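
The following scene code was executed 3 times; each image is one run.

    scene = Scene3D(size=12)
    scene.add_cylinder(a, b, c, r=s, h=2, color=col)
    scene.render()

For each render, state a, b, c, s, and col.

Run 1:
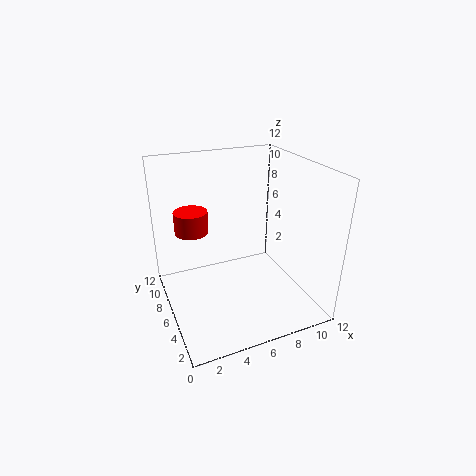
a = 3; b = 9.5; c = 5.5; s = 1.5; col = 'red'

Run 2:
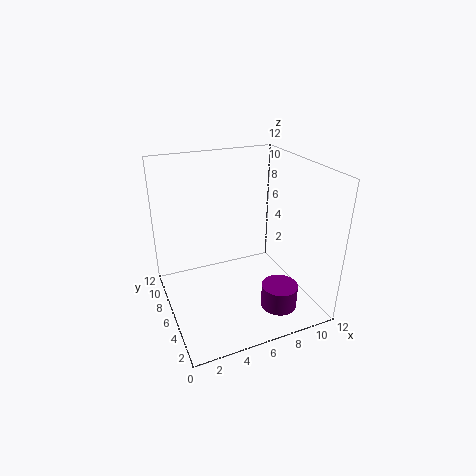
a = 8.5; b = 3; c = 0.5; s = 1.5; col = 'purple'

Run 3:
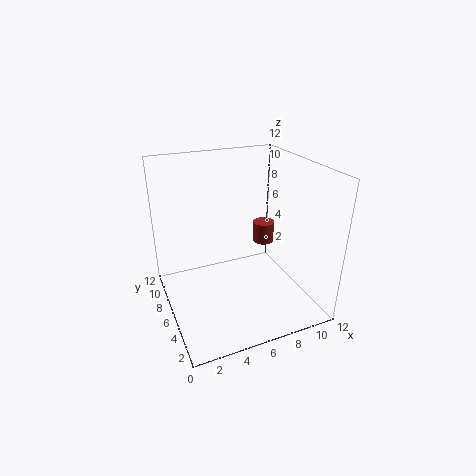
a = 10; b = 9; c = 3.5; s = 1; col = 'brown'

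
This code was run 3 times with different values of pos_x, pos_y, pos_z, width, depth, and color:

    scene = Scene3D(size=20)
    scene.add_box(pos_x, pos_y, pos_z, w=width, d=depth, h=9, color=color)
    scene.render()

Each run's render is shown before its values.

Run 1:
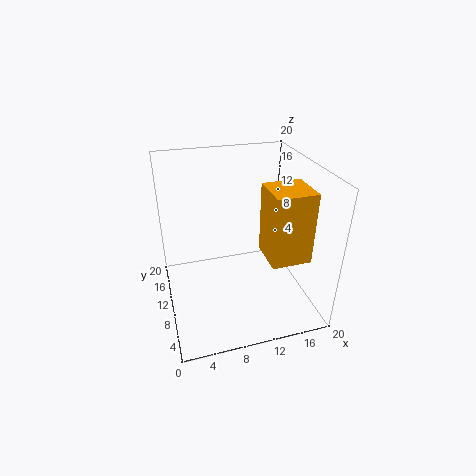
pos_x = 12
pos_y = 2
pos_z = 10
width = 5
depth = 5
color = 'orange'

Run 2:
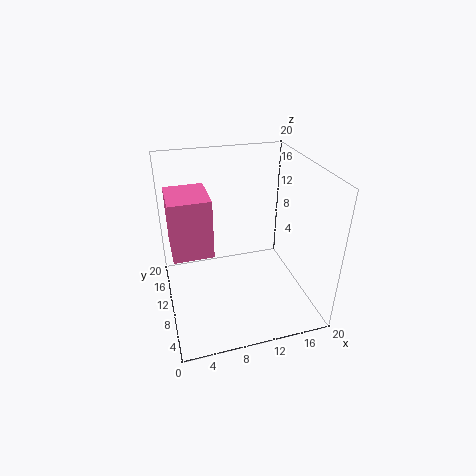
pos_x = 1
pos_y = 12
pos_z = 6
width = 6
depth = 7
color = 'hotpink'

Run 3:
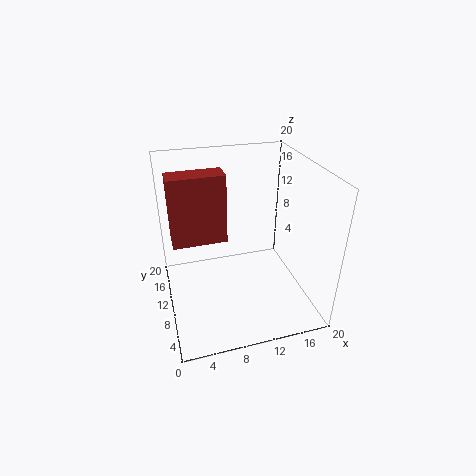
pos_x = 1
pos_y = 8
pos_z = 11
width = 7
depth = 3
color = 'brown'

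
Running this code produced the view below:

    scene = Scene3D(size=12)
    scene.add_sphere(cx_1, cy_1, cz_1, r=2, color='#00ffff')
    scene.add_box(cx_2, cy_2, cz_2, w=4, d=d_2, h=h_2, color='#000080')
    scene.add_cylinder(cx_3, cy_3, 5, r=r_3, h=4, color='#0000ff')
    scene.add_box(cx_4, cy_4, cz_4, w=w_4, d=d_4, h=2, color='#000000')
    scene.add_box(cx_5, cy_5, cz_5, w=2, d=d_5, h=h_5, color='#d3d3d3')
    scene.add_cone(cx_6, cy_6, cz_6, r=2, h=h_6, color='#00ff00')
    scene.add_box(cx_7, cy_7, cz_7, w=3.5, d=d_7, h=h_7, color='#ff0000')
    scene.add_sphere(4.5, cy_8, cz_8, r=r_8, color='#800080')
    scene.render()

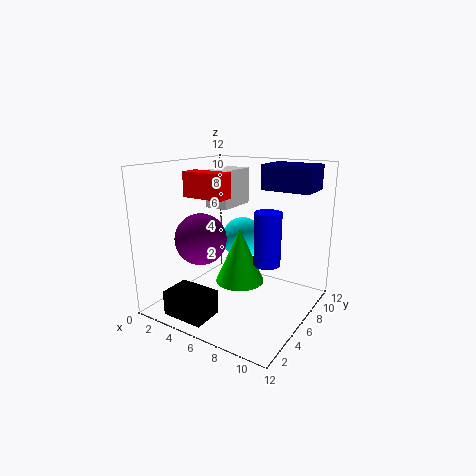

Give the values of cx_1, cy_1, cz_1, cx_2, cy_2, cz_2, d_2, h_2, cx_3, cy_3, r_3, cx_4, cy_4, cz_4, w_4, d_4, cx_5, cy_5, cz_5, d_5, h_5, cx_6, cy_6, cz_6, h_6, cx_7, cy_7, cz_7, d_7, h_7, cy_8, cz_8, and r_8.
cx_1 = 4; cy_1 = 10; cz_1 = 4.5; cx_2 = 7.5; cy_2 = 7; cz_2 = 10; d_2 = 3; h_2 = 2; cx_3 = 9.5; cy_3 = 4.5; r_3 = 1; cx_4 = 2.5; cy_4 = 0.5; cz_4 = 0.5; w_4 = 3.5; d_4 = 2.5; cx_5 = 3.5; cy_5 = 5; cz_5 = 8.5; d_5 = 3.5; h_5 = 3; cx_6 = 6.5; cy_6 = 5.5; cz_6 = 2.5; h_6 = 4.5; cx_7 = 2.5; cy_7 = 3.5; cz_7 = 9.5; d_7 = 1.5; h_7 = 2; cy_8 = 3; cz_8 = 6.5; r_8 = 2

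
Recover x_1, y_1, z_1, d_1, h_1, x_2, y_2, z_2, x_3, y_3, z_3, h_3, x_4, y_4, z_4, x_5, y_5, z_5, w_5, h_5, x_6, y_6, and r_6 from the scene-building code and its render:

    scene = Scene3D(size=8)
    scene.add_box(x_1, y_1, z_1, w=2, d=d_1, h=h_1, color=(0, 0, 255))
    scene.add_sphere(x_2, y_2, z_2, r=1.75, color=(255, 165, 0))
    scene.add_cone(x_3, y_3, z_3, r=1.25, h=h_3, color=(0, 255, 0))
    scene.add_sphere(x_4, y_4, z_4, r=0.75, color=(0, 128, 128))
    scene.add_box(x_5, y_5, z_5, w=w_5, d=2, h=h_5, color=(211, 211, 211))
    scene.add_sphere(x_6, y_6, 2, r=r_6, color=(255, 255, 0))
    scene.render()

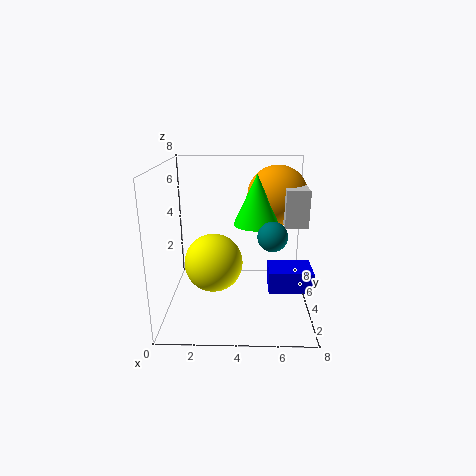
x_1 = 5.5, y_1 = 0.25, z_1 = 2.75, d_1 = 1.5, h_1 = 1, x_2 = 6.25, y_2 = 5.75, z_2 = 6, x_3 = 5, y_3 = 4.25, z_3 = 4.75, h_3 = 2.75, x_4 = 5.75, y_4 = 2.25, z_4 = 4.75, x_5 = 6.5, y_5 = 3.5, z_5 = 4.75, w_5 = 1.25, h_5 = 2, x_6 = 2.5, y_6 = 5, r_6 = 1.75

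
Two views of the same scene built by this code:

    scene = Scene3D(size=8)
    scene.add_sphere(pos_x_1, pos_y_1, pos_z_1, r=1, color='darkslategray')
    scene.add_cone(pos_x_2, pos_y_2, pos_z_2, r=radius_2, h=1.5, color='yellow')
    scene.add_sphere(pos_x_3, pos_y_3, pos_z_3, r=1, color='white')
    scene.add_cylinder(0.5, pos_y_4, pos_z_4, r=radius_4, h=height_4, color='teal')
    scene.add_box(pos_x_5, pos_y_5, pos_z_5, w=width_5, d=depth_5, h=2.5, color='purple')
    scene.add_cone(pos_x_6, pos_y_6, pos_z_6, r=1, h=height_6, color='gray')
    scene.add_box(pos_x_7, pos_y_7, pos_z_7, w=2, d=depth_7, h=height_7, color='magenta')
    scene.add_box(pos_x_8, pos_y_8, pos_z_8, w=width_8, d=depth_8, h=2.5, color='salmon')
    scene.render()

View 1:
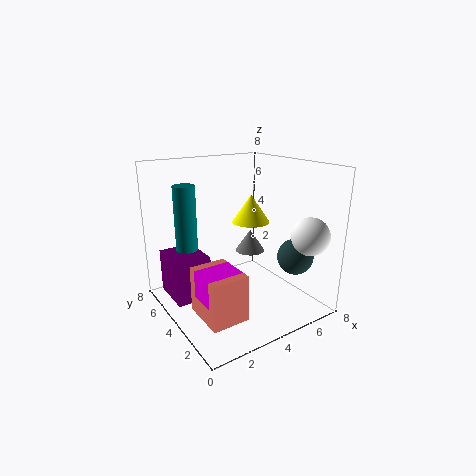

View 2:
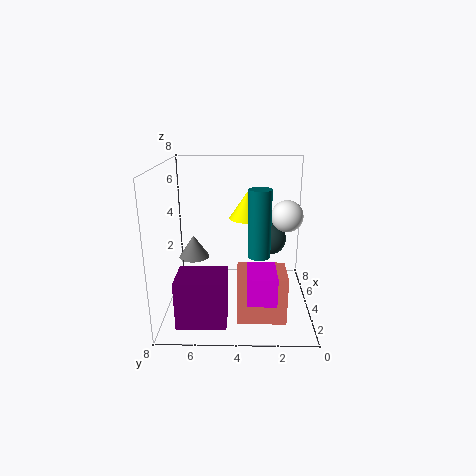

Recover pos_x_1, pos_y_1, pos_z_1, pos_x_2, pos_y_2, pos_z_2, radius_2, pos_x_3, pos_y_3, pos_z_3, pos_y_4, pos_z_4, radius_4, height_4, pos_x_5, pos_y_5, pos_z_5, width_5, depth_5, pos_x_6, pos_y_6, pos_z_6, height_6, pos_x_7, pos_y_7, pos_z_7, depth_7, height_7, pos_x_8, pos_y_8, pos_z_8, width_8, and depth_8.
pos_x_1 = 6.5
pos_y_1 = 2
pos_z_1 = 3
pos_x_2 = 4.5
pos_y_2 = 3.5
pos_z_2 = 5
radius_2 = 1
pos_x_3 = 6.5
pos_y_3 = 1
pos_z_3 = 4.5
pos_y_4 = 3
pos_z_4 = 4.5
radius_4 = 0.5
height_4 = 3
pos_x_5 = 0.5
pos_y_5 = 4.5
pos_z_5 = 0.5
width_5 = 2
depth_5 = 2.5
pos_x_6 = 7
pos_y_6 = 7
pos_z_6 = 1.5
height_6 = 1.5
pos_x_7 = 1
pos_y_7 = 2
pos_z_7 = 1.5
depth_7 = 1.5
height_7 = 1.5
pos_x_8 = 1
pos_y_8 = 1.5
pos_z_8 = 0.5
width_8 = 2
depth_8 = 2.5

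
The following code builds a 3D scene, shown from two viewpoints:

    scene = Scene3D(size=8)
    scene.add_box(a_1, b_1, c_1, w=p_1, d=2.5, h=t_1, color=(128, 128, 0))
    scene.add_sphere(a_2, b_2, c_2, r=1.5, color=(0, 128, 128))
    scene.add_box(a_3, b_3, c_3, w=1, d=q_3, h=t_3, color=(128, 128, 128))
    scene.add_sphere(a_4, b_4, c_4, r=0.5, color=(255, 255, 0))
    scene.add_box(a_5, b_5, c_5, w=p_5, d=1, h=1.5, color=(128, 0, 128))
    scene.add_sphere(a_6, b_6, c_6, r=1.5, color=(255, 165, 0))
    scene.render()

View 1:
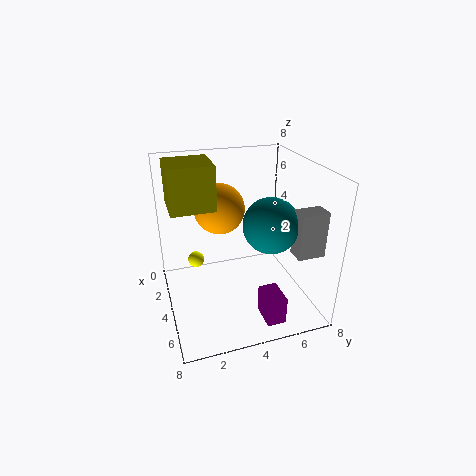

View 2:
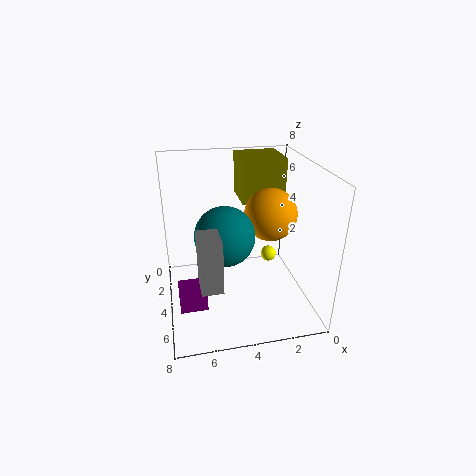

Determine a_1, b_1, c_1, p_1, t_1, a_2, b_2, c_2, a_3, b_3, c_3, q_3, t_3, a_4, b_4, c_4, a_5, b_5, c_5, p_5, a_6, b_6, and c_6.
a_1 = 1, b_1 = 0.5, c_1 = 5.5, p_1 = 2.5, t_1 = 2.5, a_2 = 5, b_2 = 5.5, c_2 = 5, a_3 = 5.5, b_3 = 6.5, c_3 = 3.5, q_3 = 1.5, t_3 = 2.5, a_4 = 1.5, b_4 = 2, c_4 = 1.5, a_5 = 6, b_5 = 4.5, c_5 = 0.5, p_5 = 1.5, a_6 = 2, b_6 = 3.5, c_6 = 5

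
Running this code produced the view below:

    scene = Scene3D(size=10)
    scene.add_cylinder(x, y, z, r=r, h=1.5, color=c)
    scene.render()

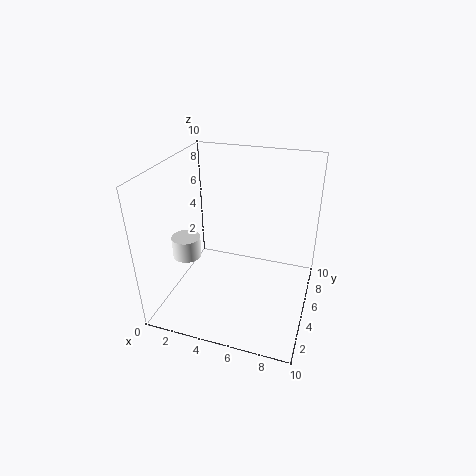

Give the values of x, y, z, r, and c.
x = 1.5
y = 4
z = 3.5
r = 1
c = 'white'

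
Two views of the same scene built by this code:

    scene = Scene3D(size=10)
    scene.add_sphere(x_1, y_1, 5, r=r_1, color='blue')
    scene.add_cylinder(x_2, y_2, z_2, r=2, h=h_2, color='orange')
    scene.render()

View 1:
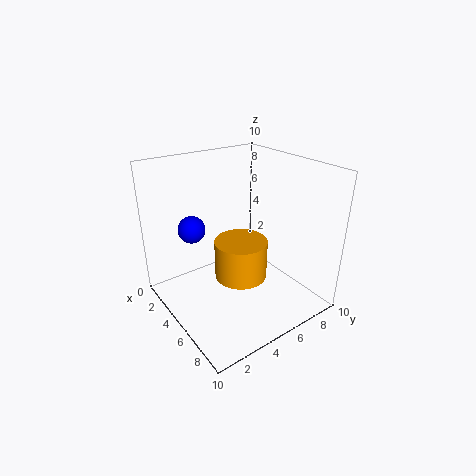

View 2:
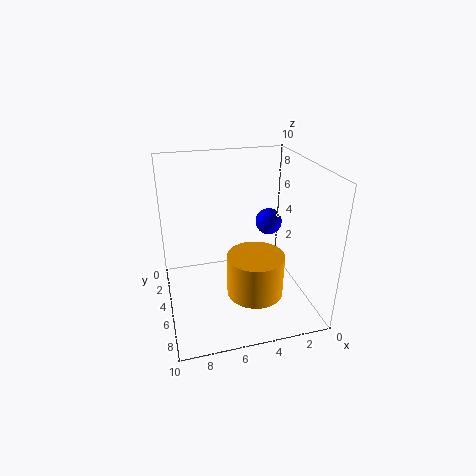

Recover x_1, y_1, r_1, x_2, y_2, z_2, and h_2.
x_1 = 2; y_1 = 3; r_1 = 1; x_2 = 4; y_2 = 6; z_2 = 1; h_2 = 3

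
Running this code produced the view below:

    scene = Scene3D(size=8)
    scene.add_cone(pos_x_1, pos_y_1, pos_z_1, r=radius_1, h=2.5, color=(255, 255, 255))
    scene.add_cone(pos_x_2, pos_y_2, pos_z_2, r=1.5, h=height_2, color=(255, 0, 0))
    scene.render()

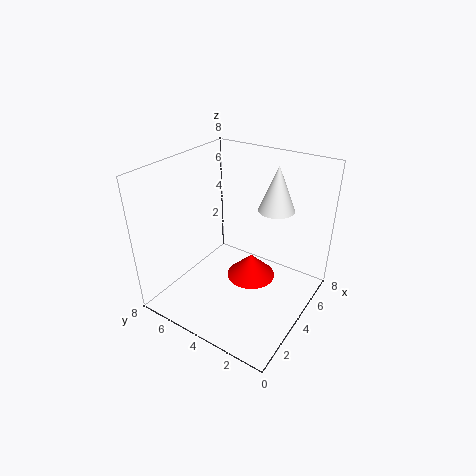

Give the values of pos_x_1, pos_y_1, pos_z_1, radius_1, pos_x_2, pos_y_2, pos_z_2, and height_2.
pos_x_1 = 5.5
pos_y_1 = 2.5
pos_z_1 = 5.5
radius_1 = 1
pos_x_2 = 5.5
pos_y_2 = 4
pos_z_2 = 0.5
height_2 = 1.5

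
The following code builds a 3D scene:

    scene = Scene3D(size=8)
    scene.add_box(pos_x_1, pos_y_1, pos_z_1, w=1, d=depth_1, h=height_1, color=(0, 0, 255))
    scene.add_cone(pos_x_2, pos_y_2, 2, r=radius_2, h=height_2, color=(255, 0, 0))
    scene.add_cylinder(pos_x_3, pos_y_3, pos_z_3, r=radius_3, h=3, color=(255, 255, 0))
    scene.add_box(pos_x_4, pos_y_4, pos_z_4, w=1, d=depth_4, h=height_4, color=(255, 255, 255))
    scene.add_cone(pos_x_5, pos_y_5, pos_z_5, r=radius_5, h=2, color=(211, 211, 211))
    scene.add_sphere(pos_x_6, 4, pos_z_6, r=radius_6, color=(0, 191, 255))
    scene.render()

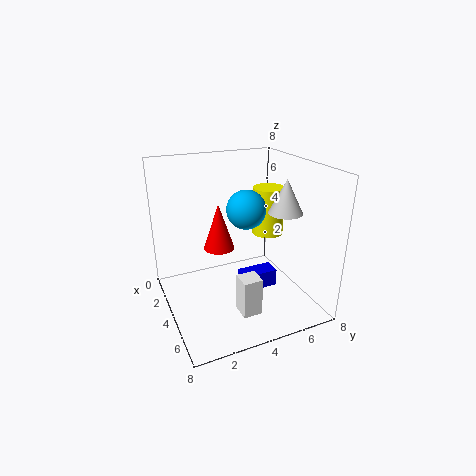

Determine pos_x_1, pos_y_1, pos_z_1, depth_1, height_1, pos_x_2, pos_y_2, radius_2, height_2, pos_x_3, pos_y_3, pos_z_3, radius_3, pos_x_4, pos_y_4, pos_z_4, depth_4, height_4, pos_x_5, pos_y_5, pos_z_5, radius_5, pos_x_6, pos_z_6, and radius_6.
pos_x_1 = 4
pos_y_1 = 4
pos_z_1 = 1
depth_1 = 2
height_1 = 1
pos_x_2 = 1
pos_y_2 = 4
radius_2 = 1
height_2 = 3
pos_x_3 = 2
pos_y_3 = 7
pos_z_3 = 3
radius_3 = 1
pos_x_4 = 6
pos_y_4 = 3
pos_z_4 = 1
depth_4 = 1
height_4 = 2
pos_x_5 = 4
pos_y_5 = 7
pos_z_5 = 5
radius_5 = 1
pos_x_6 = 5
pos_z_6 = 6
radius_6 = 1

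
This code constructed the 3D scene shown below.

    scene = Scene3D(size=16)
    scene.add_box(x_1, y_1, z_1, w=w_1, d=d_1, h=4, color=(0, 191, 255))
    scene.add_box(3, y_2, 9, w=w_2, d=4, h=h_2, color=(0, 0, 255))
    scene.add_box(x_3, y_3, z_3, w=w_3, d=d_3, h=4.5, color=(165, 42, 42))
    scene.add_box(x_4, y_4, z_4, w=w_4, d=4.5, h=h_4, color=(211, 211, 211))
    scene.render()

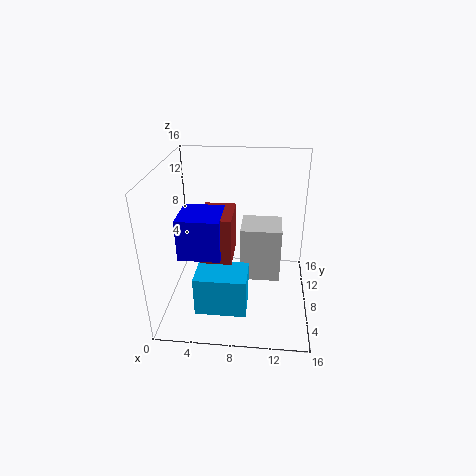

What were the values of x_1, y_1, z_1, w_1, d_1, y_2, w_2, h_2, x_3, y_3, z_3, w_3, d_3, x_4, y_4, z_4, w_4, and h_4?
x_1 = 4.5; y_1 = 0.5; z_1 = 3.5; w_1 = 5; d_1 = 3.5; y_2 = 1.5; w_2 = 4; h_2 = 4; x_3 = 5; y_3 = 2; z_3 = 8.5; w_3 = 3; d_3 = 4; x_4 = 8; y_4 = 10.5; z_4 = 0.5; w_4 = 5; h_4 = 7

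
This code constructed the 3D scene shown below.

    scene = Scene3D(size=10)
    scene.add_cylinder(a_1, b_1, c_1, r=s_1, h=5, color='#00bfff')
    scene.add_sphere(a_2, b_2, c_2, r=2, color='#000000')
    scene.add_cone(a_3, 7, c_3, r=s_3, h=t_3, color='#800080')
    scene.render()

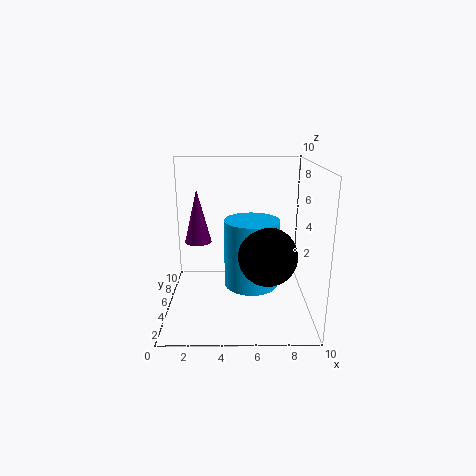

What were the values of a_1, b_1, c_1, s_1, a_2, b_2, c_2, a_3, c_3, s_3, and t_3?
a_1 = 6
b_1 = 6
c_1 = 1
s_1 = 2
a_2 = 7
b_2 = 4
c_2 = 4
a_3 = 2
c_3 = 4
s_3 = 1
t_3 = 4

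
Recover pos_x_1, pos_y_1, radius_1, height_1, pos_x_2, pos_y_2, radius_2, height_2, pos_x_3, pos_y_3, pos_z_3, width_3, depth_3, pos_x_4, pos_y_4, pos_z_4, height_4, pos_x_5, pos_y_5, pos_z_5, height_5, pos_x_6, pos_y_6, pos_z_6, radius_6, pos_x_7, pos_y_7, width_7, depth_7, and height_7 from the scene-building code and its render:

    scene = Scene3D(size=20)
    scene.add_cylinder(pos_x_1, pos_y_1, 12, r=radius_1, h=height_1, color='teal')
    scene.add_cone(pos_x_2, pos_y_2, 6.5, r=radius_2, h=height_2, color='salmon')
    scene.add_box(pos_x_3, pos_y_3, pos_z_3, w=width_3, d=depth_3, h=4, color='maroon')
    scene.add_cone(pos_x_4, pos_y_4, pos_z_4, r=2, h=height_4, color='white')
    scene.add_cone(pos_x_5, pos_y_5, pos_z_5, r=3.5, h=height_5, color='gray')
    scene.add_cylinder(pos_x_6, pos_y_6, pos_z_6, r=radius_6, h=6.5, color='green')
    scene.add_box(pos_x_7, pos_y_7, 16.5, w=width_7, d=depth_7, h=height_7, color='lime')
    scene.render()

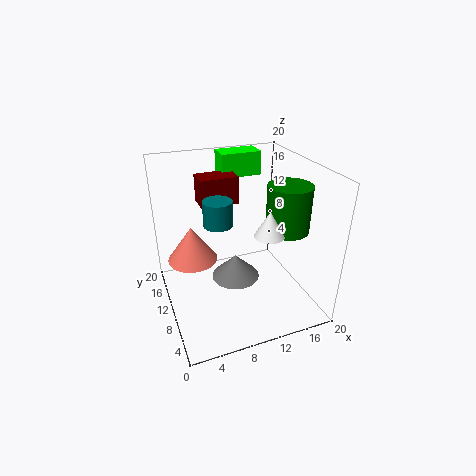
pos_x_1 = 7.5
pos_y_1 = 11
radius_1 = 2
height_1 = 3.5
pos_x_2 = 4
pos_y_2 = 12.5
radius_2 = 3.5
height_2 = 5
pos_x_3 = 6
pos_y_3 = 13.5
pos_z_3 = 13.5
width_3 = 5.5
depth_3 = 3.5
pos_x_4 = 13
pos_y_4 = 6.5
pos_z_4 = 11.5
height_4 = 3.5
pos_x_5 = 10
pos_y_5 = 11
pos_z_5 = 3
height_5 = 3.5
pos_x_6 = 16.5
pos_y_6 = 8
pos_z_6 = 11
radius_6 = 3
pos_x_7 = 10
pos_y_7 = 16
width_7 = 6
depth_7 = 3.5
height_7 = 3.5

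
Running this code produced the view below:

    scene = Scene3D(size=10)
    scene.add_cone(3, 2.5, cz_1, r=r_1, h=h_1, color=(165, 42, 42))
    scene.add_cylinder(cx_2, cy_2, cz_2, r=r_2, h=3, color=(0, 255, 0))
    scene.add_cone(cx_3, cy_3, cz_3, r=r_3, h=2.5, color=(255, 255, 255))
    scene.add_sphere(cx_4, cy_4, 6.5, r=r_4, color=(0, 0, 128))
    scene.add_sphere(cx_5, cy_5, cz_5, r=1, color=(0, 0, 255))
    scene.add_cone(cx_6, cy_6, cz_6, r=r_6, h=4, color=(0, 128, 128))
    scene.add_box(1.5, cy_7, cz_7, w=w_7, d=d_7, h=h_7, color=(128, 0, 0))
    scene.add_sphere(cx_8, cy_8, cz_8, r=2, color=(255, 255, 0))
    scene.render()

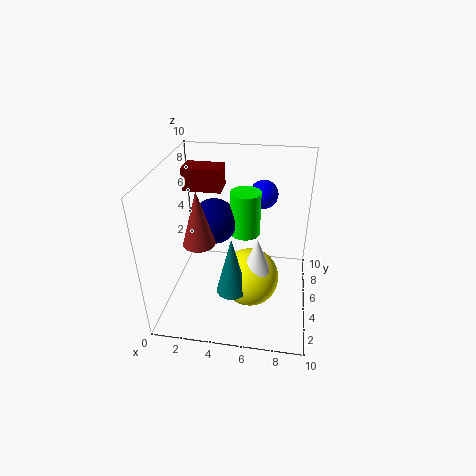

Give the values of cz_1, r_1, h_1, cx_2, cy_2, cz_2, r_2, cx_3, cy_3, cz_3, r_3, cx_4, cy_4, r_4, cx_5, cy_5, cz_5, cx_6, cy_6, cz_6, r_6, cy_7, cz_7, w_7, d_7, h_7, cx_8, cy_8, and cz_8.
cz_1 = 6
r_1 = 1
h_1 = 3.5
cx_2 = 5.5
cy_2 = 5
cz_2 = 5.5
r_2 = 1
cx_3 = 6.5
cy_3 = 3.5
cz_3 = 3.5
r_3 = 1
cx_4 = 3.5
cy_4 = 4.5
r_4 = 1.5
cx_5 = 6.5
cy_5 = 7
cz_5 = 7.5
cx_6 = 5
cy_6 = 2.5
cz_6 = 2.5
r_6 = 1
cy_7 = 4.5
cz_7 = 8.5
w_7 = 2.5
d_7 = 1.5
h_7 = 1.5
cx_8 = 6
cy_8 = 4
cz_8 = 2.5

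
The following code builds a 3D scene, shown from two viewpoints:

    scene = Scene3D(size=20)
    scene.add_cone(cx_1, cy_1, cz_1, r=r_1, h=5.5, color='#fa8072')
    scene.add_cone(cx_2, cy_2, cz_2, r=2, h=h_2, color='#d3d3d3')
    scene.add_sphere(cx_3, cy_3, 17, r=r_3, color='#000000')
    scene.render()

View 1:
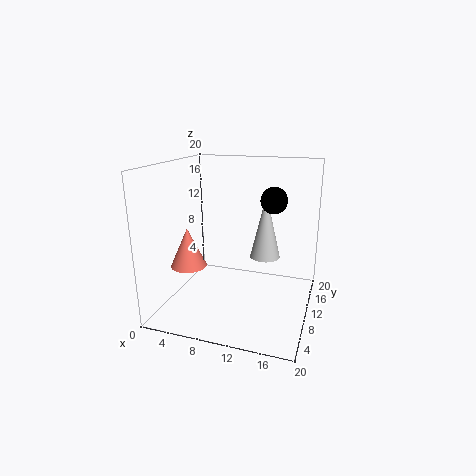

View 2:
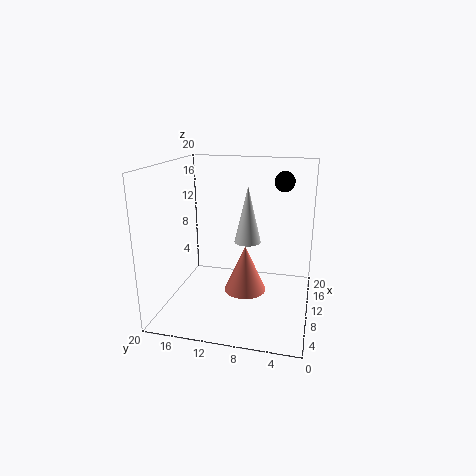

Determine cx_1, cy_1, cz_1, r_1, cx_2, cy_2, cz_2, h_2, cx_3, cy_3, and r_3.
cx_1 = 3.5; cy_1 = 7.5; cz_1 = 6; r_1 = 2.5; cx_2 = 14; cy_2 = 9.5; cz_2 = 8; h_2 = 8.5; cx_3 = 16; cy_3 = 4.5; r_3 = 1.5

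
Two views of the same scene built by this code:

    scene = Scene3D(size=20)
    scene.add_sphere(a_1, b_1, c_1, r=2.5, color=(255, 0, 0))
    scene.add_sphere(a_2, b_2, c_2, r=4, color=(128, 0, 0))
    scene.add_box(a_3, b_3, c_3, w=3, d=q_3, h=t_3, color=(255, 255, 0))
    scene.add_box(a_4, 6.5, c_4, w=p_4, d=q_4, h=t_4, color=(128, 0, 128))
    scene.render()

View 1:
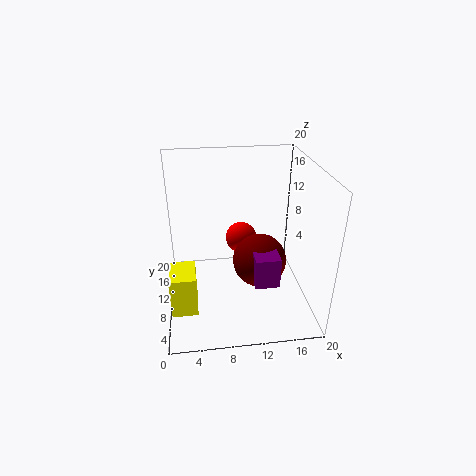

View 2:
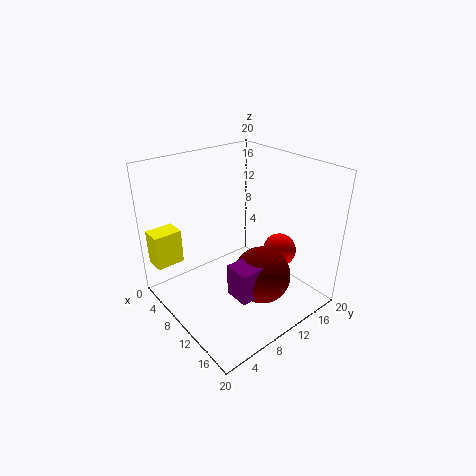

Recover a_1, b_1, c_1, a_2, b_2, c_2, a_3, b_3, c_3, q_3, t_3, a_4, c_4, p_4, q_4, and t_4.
a_1 = 11.5; b_1 = 17; c_1 = 6; a_2 = 13.5; b_2 = 11.5; c_2 = 5; a_3 = 1; b_3 = 0.5; c_3 = 5.5; q_3 = 4; t_3 = 5; a_4 = 12; c_4 = 3.5; p_4 = 3.5; q_4 = 7; t_4 = 4.5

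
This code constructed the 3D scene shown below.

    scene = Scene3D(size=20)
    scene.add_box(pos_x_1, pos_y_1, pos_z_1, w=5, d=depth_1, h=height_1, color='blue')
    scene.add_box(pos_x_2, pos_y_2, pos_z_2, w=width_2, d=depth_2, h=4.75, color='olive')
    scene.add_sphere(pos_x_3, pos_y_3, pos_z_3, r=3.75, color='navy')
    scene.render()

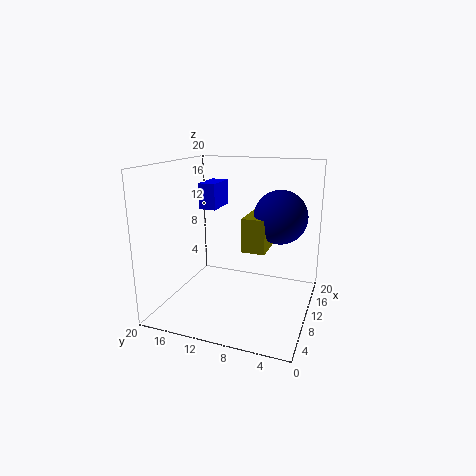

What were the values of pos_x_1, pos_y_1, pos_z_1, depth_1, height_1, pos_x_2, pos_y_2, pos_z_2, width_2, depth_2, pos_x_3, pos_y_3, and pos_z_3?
pos_x_1 = 11.25, pos_y_1 = 14, pos_z_1 = 13.25, depth_1 = 2.5, height_1 = 3.75, pos_x_2 = 9.25, pos_y_2 = 6, pos_z_2 = 8.25, width_2 = 6, depth_2 = 3.25, pos_x_3 = 12.75, pos_y_3 = 4.75, pos_z_3 = 12.75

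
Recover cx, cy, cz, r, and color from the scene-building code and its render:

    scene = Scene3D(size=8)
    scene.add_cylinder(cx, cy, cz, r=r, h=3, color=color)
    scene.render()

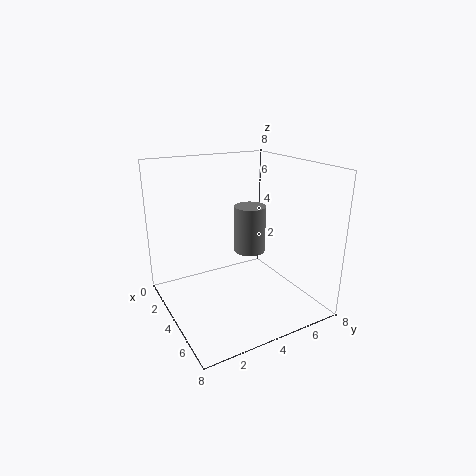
cx = 2
cy = 6
cz = 2
r = 1
color = 'gray'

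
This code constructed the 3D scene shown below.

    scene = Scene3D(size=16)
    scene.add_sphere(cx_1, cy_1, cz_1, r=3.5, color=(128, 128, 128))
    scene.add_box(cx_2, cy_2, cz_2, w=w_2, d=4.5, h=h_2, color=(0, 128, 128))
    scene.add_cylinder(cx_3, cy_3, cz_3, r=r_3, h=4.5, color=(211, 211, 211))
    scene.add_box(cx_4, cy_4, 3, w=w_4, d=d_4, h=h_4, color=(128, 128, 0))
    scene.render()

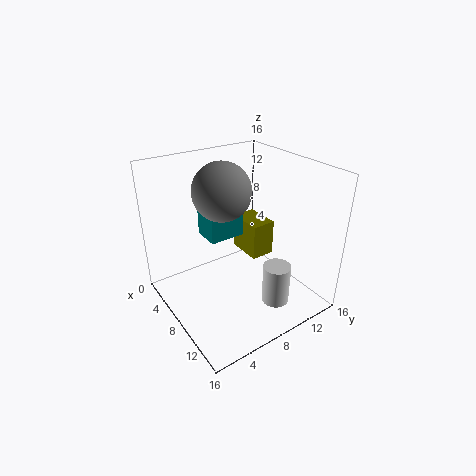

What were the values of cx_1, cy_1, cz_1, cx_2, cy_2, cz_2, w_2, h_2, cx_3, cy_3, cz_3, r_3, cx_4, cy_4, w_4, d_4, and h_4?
cx_1 = 4, cy_1 = 8.5, cz_1 = 12, cx_2 = 0.5, cy_2 = 7, cz_2 = 5.5, w_2 = 3.5, h_2 = 6, cx_3 = 12.5, cy_3 = 10, cz_3 = 1.5, r_3 = 1.5, cx_4 = 2, cy_4 = 11.5, w_4 = 4.5, d_4 = 3, h_4 = 4.5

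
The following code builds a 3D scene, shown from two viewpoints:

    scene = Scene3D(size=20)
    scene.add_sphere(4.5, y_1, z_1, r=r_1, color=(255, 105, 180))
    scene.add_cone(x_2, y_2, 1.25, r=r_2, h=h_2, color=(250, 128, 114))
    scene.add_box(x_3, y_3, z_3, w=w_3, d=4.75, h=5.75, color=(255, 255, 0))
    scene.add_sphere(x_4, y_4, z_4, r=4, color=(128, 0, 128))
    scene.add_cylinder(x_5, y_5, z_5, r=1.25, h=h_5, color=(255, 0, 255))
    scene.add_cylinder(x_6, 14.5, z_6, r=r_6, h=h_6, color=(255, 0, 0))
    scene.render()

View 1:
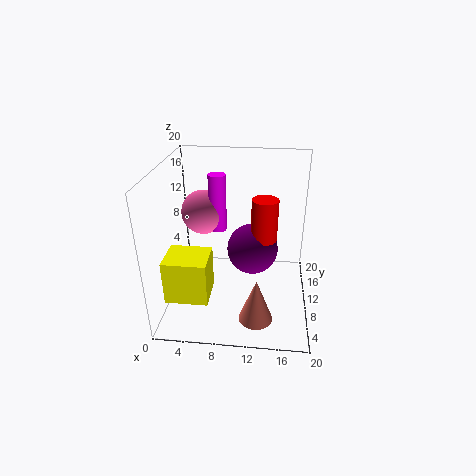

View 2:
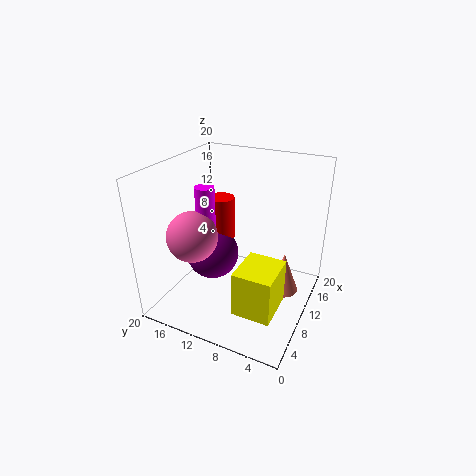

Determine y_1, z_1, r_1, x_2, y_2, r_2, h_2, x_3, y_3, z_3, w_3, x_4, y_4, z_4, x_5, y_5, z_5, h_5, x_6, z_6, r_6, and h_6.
y_1 = 13.75, z_1 = 12, r_1 = 3.25, x_2 = 13, y_2 = 4, r_2 = 2.25, h_2 = 6, x_3 = 1.5, y_3 = 2, z_3 = 4.5, w_3 = 5.5, x_4 = 11.75, y_4 = 15.25, z_4 = 5.25, x_5 = 6.75, y_5 = 13, z_5 = 9.75, h_5 = 8.25, x_6 = 13.5, z_6 = 7.5, r_6 = 2, h_6 = 6.5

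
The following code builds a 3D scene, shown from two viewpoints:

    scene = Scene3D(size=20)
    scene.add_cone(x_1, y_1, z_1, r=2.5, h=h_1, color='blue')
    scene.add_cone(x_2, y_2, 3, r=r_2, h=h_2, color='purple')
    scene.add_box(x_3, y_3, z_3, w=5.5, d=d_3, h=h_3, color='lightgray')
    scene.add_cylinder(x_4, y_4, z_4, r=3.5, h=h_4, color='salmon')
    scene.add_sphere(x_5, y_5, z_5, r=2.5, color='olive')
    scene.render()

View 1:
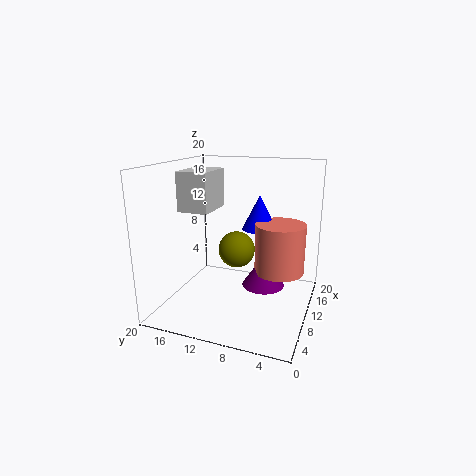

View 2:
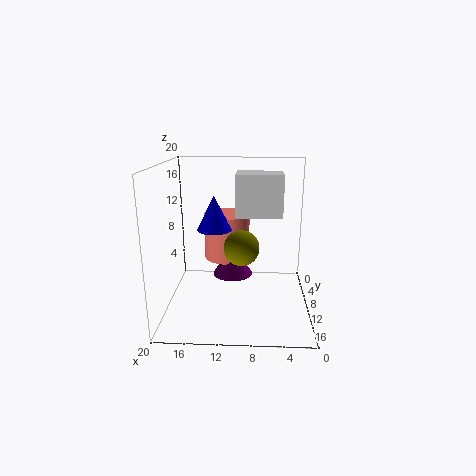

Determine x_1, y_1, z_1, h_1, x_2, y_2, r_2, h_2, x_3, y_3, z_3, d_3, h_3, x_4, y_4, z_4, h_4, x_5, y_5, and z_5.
x_1 = 13.5
y_1 = 8
z_1 = 10.5
h_1 = 5
x_2 = 11
y_2 = 6.5
r_2 = 3
h_2 = 4.5
x_3 = 4.5
y_3 = 12
z_3 = 14.5
d_3 = 4
h_3 = 5
x_4 = 12
y_4 = 4.5
z_4 = 5
h_4 = 7
x_5 = 9.5
y_5 = 10
z_5 = 8.5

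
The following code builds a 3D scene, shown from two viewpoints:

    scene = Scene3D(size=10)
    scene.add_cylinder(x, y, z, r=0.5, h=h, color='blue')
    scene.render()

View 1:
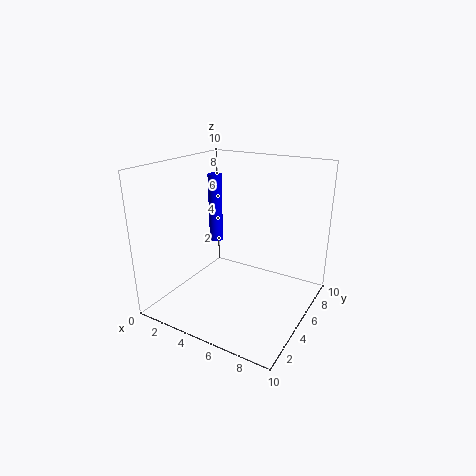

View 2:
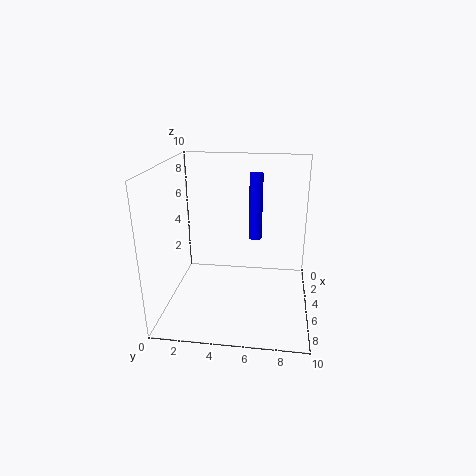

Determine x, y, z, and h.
x = 2.5; y = 6; z = 4; h = 5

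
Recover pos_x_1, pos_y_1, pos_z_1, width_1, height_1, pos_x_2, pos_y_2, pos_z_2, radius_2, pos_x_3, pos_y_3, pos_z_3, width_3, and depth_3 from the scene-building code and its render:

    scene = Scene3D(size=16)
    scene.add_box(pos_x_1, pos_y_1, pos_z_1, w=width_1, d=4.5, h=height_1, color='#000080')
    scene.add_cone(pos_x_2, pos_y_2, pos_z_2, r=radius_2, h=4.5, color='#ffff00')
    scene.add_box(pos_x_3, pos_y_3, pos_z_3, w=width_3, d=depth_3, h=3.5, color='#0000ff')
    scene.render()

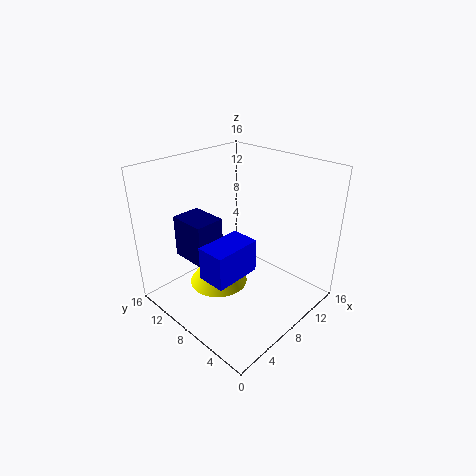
pos_x_1 = 4.5
pos_y_1 = 10.5
pos_z_1 = 4.5
width_1 = 3.5
height_1 = 5
pos_x_2 = 4.5
pos_y_2 = 7.5
pos_z_2 = 4.5
radius_2 = 3
pos_x_3 = 2
pos_y_3 = 4.5
pos_z_3 = 6
width_3 = 5
depth_3 = 3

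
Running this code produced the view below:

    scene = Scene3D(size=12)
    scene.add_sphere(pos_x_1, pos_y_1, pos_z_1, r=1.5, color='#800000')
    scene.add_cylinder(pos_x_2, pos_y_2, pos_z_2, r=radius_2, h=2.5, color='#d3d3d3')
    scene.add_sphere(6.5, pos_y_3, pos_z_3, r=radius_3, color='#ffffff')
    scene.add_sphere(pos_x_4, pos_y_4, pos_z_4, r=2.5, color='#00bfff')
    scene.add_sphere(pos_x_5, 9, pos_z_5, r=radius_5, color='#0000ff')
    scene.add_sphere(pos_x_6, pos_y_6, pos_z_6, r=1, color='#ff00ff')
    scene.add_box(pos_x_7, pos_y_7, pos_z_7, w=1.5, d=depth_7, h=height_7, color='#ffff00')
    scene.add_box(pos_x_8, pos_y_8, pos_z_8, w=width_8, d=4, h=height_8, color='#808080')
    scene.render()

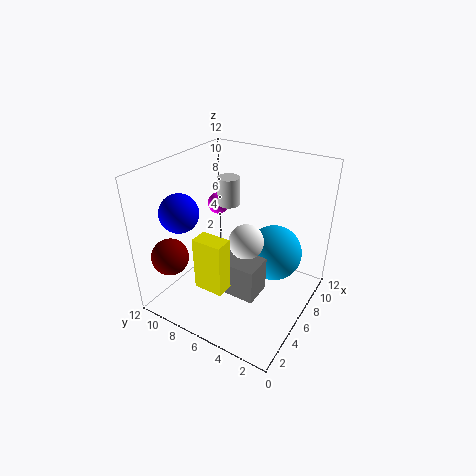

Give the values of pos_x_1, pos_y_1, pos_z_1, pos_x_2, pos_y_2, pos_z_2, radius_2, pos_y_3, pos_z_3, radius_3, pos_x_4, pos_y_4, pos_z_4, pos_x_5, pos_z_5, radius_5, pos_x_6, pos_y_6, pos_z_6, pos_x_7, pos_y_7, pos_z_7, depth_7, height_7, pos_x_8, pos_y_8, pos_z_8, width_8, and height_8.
pos_x_1 = 2; pos_y_1 = 10; pos_z_1 = 5; pos_x_2 = 8.5; pos_y_2 = 8.5; pos_z_2 = 7.5; radius_2 = 1; pos_y_3 = 5.5; pos_z_3 = 5.5; radius_3 = 1.5; pos_x_4 = 9; pos_y_4 = 4; pos_z_4 = 3.5; pos_x_5 = 2.5; pos_z_5 = 9; radius_5 = 1.5; pos_x_6 = 9; pos_y_6 = 10; pos_z_6 = 7; pos_x_7 = 2.5; pos_y_7 = 5.5; pos_z_7 = 2.5; depth_7 = 2.5; height_7 = 4.5; pos_x_8 = 4; pos_y_8 = 3.5; pos_z_8 = 1.5; width_8 = 2.5; height_8 = 3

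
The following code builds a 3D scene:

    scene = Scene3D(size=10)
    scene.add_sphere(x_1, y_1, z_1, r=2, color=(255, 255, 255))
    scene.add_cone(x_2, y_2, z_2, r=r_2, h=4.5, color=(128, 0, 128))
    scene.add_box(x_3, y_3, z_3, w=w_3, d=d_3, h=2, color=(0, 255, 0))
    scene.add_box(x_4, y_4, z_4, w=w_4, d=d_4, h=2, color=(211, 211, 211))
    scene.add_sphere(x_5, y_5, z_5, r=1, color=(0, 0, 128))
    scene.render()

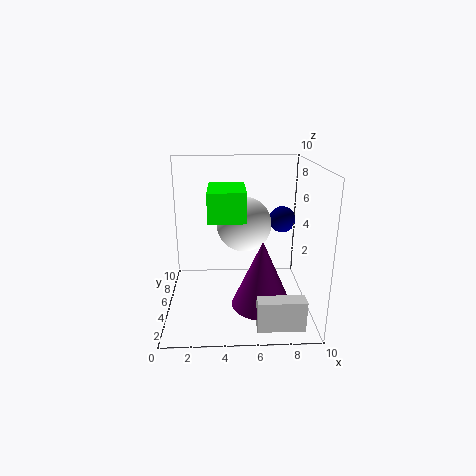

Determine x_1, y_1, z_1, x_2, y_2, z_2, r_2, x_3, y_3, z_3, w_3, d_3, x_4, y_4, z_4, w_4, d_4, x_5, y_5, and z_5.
x_1 = 5.5; y_1 = 6.5; z_1 = 5.5; x_2 = 6.5; y_2 = 3; z_2 = 1; r_2 = 2; x_3 = 3; y_3 = 3.5; z_3 = 6.5; w_3 = 2.5; d_3 = 3.5; x_4 = 6; y_4 = 0.5; z_4 = 0.5; w_4 = 3; d_4 = 1; x_5 = 8.5; y_5 = 7.5; z_5 = 5.5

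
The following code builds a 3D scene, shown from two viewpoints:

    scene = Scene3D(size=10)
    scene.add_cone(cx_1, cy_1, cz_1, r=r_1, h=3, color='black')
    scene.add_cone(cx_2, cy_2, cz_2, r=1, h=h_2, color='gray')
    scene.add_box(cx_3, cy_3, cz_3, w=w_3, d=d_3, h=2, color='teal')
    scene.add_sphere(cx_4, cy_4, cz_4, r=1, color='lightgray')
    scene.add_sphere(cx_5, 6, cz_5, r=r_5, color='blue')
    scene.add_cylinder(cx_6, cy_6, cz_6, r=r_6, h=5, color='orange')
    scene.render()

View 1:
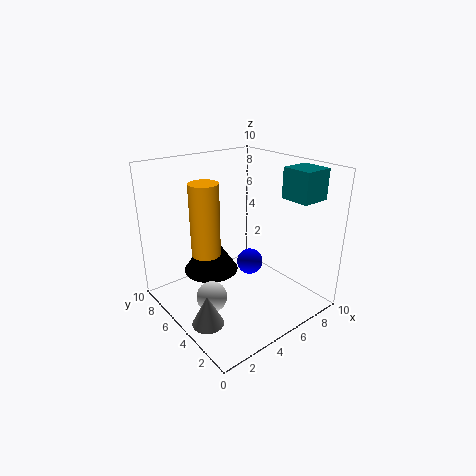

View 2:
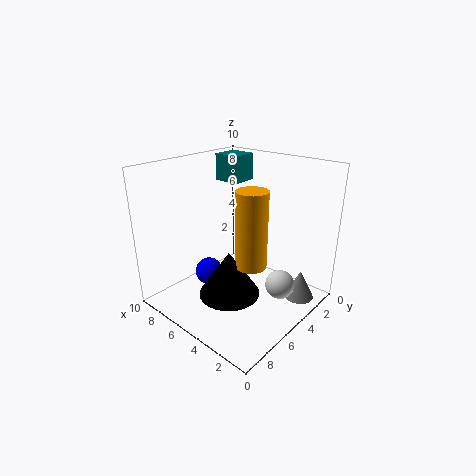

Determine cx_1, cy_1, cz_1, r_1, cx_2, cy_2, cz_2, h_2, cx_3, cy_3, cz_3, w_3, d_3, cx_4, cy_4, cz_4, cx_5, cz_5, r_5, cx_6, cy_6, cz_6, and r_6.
cx_1 = 4
cy_1 = 7
cz_1 = 2
r_1 = 2
cx_2 = 1
cy_2 = 3
cz_2 = 1
h_2 = 2
cx_3 = 7
cy_3 = 1
cz_3 = 8
w_3 = 2
d_3 = 2
cx_4 = 2
cy_4 = 4
cz_4 = 2
cx_5 = 7
cz_5 = 2
r_5 = 1
cx_6 = 3
cy_6 = 6
cz_6 = 4
r_6 = 1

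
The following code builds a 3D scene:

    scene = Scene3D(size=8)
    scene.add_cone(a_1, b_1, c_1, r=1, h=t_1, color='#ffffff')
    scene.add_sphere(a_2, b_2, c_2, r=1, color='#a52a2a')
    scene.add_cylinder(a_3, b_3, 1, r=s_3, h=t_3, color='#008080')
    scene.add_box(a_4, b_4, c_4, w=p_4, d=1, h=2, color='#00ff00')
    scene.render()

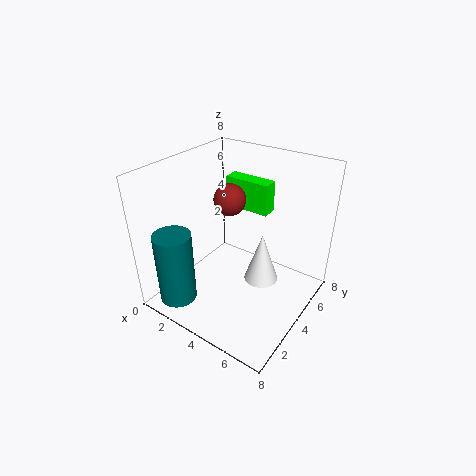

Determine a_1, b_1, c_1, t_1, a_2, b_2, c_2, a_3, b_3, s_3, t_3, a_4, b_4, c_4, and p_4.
a_1 = 5; b_1 = 5; c_1 = 1; t_1 = 3; a_2 = 2; b_2 = 6; c_2 = 5; a_3 = 2; b_3 = 1; s_3 = 1; t_3 = 4; a_4 = 1; b_4 = 7; c_4 = 4; p_4 = 3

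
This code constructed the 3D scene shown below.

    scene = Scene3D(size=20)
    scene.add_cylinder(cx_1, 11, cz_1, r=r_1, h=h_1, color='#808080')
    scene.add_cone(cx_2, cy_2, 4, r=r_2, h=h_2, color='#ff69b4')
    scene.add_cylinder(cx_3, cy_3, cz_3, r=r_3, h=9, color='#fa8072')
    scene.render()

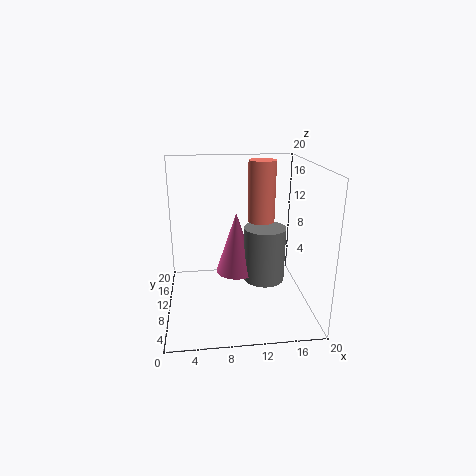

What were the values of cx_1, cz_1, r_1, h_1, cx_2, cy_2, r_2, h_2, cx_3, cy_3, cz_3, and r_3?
cx_1 = 14; cz_1 = 3; r_1 = 3; h_1 = 8; cx_2 = 10; cy_2 = 12; r_2 = 3; h_2 = 9; cx_3 = 14; cy_3 = 14; cz_3 = 11; r_3 = 2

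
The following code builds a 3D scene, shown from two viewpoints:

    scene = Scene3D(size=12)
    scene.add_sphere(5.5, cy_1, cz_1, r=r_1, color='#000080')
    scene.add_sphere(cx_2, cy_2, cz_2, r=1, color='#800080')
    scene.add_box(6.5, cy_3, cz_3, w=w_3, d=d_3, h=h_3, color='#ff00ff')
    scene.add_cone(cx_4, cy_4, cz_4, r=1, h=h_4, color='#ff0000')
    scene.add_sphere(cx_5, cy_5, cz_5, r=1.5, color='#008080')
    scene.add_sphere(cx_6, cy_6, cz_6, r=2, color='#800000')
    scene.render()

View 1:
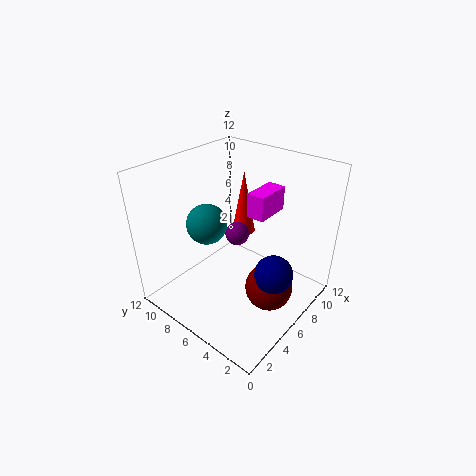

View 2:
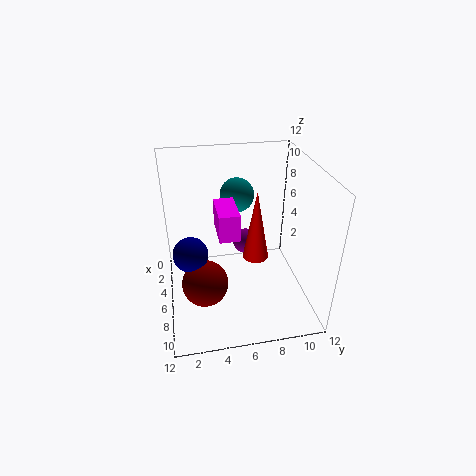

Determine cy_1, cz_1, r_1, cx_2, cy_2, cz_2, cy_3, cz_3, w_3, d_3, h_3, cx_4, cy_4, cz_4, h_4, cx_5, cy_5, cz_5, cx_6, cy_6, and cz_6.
cy_1 = 2; cz_1 = 4.5; r_1 = 1.5; cx_2 = 6.5; cy_2 = 6.5; cz_2 = 6; cy_3 = 4; cz_3 = 8; w_3 = 3; d_3 = 1.5; h_3 = 2; cx_4 = 8; cy_4 = 7; cz_4 = 5.5; h_4 = 5.5; cx_5 = 3; cy_5 = 6.5; cz_5 = 8.5; cx_6 = 6.5; cy_6 = 3; cz_6 = 2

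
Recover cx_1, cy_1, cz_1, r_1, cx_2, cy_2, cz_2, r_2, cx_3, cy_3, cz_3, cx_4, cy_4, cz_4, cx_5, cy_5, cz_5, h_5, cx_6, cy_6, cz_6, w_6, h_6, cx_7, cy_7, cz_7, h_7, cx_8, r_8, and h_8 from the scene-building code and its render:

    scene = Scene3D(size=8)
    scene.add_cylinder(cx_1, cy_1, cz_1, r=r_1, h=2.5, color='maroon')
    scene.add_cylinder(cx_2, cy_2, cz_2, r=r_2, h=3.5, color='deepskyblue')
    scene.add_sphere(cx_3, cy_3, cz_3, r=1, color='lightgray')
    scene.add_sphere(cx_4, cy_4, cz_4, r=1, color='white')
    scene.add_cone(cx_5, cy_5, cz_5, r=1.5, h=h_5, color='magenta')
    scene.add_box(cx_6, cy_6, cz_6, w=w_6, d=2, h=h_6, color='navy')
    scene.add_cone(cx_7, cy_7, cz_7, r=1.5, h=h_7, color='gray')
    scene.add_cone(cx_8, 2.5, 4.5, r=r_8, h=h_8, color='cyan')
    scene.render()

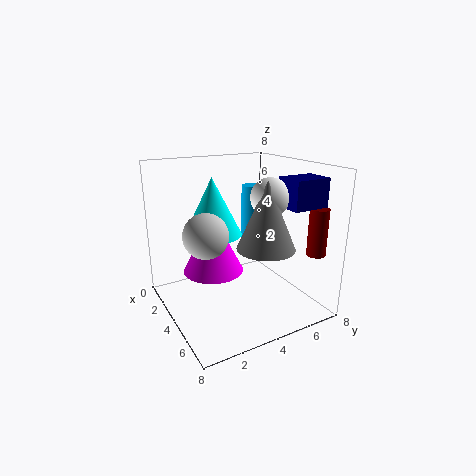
cx_1 = 7, cy_1 = 7, cz_1 = 3.5, r_1 = 0.5, cx_2 = 4.5, cy_2 = 4.5, cz_2 = 3.5, r_2 = 0.5, cx_3 = 6.5, cy_3 = 1, cz_3 = 5.5, cx_4 = 5.5, cy_4 = 5, cz_4 = 6.5, cx_5 = 5, cy_5 = 2, cz_5 = 3, h_5 = 3, cx_6 = 5.5, cy_6 = 5.5, cz_6 = 6, w_6 = 1.5, h_6 = 1.5, cx_7 = 6, cy_7 = 4.5, cz_7 = 4, h_7 = 3.5, cx_8 = 4, r_8 = 1.5, h_8 = 3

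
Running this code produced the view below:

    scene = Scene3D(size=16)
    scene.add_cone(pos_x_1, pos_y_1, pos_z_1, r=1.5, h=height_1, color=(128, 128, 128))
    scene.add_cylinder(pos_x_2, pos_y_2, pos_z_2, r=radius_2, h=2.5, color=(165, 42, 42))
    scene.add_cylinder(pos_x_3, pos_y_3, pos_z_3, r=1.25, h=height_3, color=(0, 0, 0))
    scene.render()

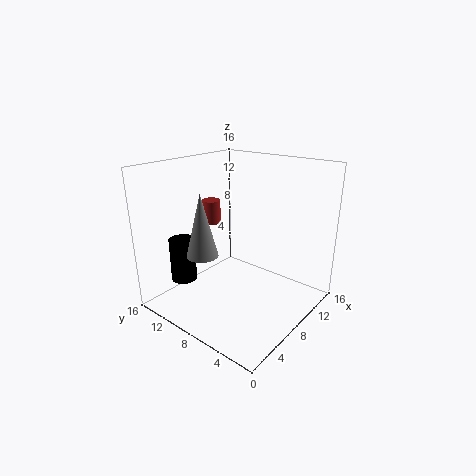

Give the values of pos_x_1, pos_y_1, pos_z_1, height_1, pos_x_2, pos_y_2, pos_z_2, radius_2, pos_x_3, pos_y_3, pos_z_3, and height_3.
pos_x_1 = 1.75, pos_y_1 = 7.25, pos_z_1 = 8.5, height_1 = 6, pos_x_2 = 6.5, pos_y_2 = 10.5, pos_z_2 = 9.75, radius_2 = 1, pos_x_3 = 1.25, pos_y_3 = 9.5, pos_z_3 = 5.5, height_3 = 4.25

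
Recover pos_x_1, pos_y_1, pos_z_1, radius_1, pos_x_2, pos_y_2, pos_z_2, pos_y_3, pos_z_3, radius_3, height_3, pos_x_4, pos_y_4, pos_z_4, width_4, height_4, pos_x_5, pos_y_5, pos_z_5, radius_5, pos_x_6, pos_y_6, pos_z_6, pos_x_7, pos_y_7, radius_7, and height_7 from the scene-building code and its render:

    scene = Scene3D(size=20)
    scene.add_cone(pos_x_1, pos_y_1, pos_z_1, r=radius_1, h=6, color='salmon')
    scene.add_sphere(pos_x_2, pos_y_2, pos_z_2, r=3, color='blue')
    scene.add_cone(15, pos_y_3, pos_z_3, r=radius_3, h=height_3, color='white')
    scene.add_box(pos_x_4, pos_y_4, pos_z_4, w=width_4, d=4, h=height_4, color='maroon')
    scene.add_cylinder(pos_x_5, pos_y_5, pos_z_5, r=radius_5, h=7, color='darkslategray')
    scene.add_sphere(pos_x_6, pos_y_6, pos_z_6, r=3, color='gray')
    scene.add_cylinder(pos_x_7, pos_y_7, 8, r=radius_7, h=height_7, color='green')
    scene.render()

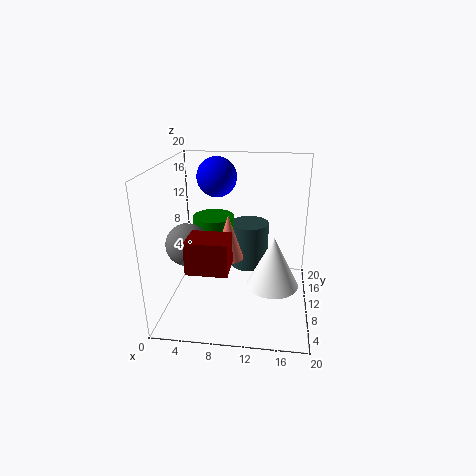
pos_x_1 = 9, pos_y_1 = 8, pos_z_1 = 8, radius_1 = 2, pos_x_2 = 6, pos_y_2 = 16, pos_z_2 = 17, pos_y_3 = 13, pos_z_3 = 1, radius_3 = 4, height_3 = 8, pos_x_4 = 5, pos_y_4 = 1, pos_z_4 = 9, width_4 = 5, height_4 = 4, pos_x_5 = 11, pos_y_5 = 16, pos_z_5 = 3, radius_5 = 3, pos_x_6 = 3, pos_y_6 = 9, pos_z_6 = 9, pos_x_7 = 6, pos_y_7 = 13, radius_7 = 3, height_7 = 4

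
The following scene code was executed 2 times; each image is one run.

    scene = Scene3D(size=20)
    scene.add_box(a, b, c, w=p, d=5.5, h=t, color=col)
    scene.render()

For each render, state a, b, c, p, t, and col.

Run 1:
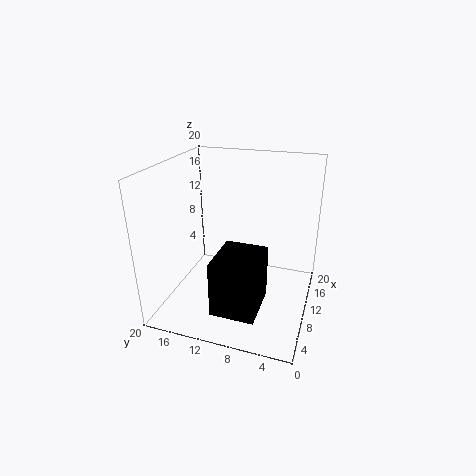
a = 0.5
b = 5
c = 4
p = 6.5
t = 7
col = 'black'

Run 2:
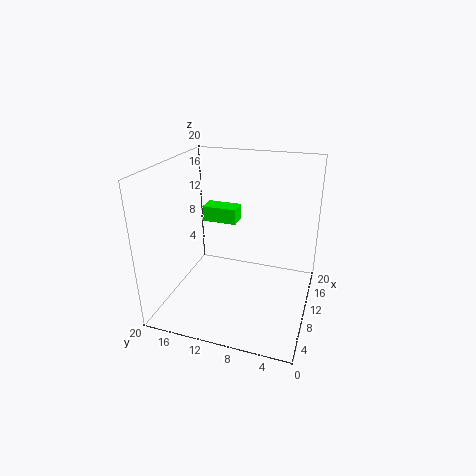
a = 16
b = 12.5
c = 9
p = 3
t = 2.5
col = 'lime'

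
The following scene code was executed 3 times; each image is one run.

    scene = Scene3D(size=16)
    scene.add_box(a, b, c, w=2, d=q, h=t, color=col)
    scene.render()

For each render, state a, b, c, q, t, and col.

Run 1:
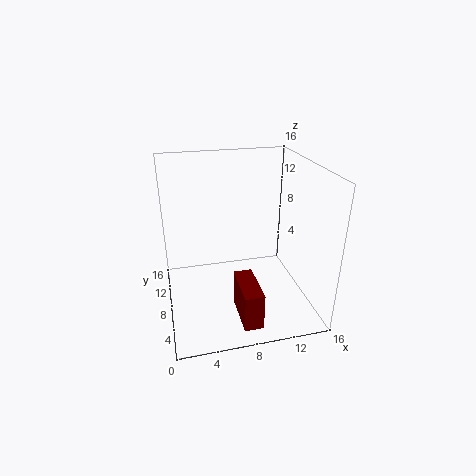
a = 7, b = 1, c = 1, q = 5, t = 4, col = 'maroon'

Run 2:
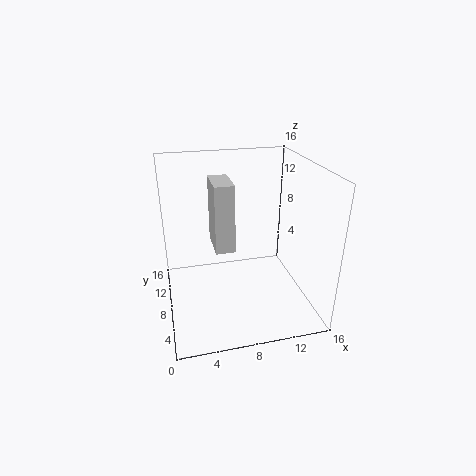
a = 5, b = 5, c = 8, q = 4, t = 7, col = 'lightgray'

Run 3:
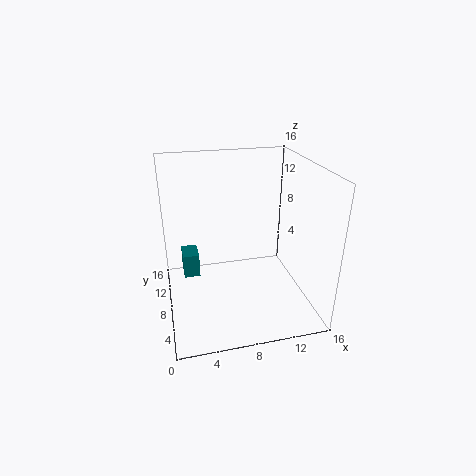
a = 2, b = 12, c = 1, q = 3, t = 3, col = 'teal'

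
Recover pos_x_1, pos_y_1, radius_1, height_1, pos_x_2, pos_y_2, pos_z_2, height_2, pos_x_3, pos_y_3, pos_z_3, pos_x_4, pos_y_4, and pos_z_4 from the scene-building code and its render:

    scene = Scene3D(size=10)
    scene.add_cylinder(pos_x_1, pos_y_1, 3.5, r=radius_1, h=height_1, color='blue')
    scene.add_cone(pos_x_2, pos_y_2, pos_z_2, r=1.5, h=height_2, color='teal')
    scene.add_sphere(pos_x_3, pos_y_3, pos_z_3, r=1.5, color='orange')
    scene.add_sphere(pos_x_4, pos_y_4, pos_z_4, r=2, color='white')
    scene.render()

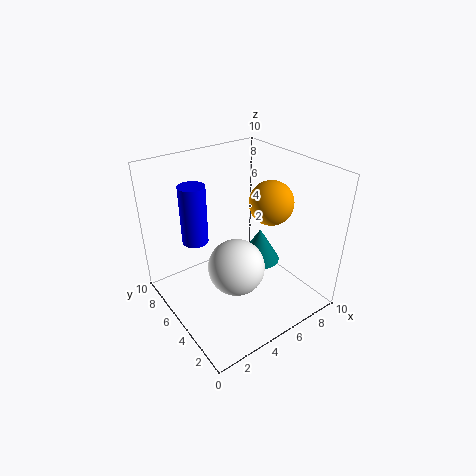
pos_x_1 = 3.5, pos_y_1 = 8.5, radius_1 = 1, height_1 = 4.5, pos_x_2 = 7, pos_y_2 = 5, pos_z_2 = 2.5, height_2 = 2.5, pos_x_3 = 7, pos_y_3 = 4, pos_z_3 = 7.5, pos_x_4 = 4.5, pos_y_4 = 4.5, pos_z_4 = 3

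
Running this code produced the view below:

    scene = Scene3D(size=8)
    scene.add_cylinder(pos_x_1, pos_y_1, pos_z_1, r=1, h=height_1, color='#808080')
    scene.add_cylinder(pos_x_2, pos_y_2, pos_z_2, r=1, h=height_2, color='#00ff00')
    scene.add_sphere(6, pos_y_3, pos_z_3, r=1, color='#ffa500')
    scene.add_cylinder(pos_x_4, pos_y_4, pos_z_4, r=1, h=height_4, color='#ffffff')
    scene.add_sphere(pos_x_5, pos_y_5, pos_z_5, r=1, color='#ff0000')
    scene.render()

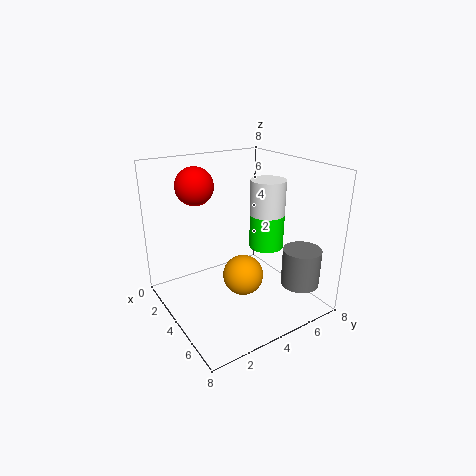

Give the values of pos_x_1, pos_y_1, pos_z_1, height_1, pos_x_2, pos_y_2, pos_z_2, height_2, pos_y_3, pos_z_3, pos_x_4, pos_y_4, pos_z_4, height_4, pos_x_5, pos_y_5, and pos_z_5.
pos_x_1 = 7; pos_y_1 = 6; pos_z_1 = 2; height_1 = 2; pos_x_2 = 4; pos_y_2 = 6; pos_z_2 = 3; height_2 = 2; pos_y_3 = 3; pos_z_3 = 3; pos_x_4 = 4; pos_y_4 = 6; pos_z_4 = 3; height_4 = 4; pos_x_5 = 3; pos_y_5 = 2; pos_z_5 = 7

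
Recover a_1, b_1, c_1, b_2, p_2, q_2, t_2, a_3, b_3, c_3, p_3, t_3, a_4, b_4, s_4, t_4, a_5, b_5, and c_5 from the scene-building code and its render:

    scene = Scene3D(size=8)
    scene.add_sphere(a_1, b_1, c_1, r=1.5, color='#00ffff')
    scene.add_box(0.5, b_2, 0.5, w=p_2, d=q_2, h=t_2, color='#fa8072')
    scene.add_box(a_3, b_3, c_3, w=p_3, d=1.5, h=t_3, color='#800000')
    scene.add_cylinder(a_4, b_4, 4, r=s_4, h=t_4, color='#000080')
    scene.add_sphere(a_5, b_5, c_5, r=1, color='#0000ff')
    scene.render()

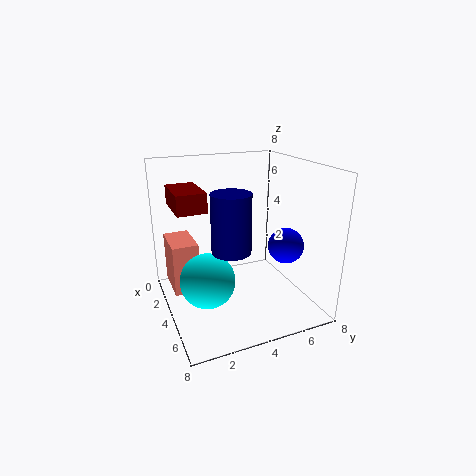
a_1 = 4.5
b_1 = 2
c_1 = 2
b_2 = 0.5
p_2 = 2.5
q_2 = 1.5
t_2 = 3
a_3 = 2.5
b_3 = 0.5
c_3 = 6
p_3 = 2.5
t_3 = 1
a_4 = 5.5
b_4 = 3
s_4 = 1
t_4 = 3
a_5 = 5
b_5 = 6.5
c_5 = 3.5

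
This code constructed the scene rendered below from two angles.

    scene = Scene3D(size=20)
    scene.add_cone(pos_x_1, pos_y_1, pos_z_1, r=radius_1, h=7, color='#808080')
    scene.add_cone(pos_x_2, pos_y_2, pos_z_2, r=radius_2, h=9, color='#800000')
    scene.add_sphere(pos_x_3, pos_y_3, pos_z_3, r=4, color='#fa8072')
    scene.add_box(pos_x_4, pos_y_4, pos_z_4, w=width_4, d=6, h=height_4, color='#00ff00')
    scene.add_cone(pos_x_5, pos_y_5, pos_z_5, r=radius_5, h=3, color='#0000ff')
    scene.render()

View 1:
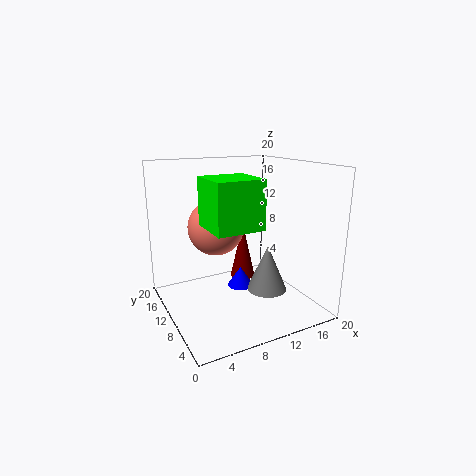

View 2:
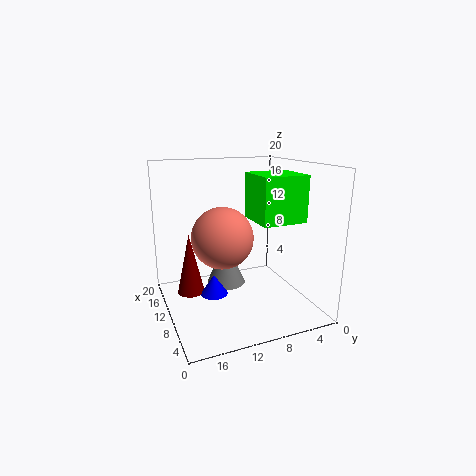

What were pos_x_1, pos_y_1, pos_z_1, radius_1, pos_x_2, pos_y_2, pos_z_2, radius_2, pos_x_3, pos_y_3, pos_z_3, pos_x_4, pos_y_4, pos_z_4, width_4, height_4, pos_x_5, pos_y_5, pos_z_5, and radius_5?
pos_x_1 = 15; pos_y_1 = 10; pos_z_1 = 1; radius_1 = 3; pos_x_2 = 14; pos_y_2 = 16; pos_z_2 = 1; radius_2 = 2; pos_x_3 = 8; pos_y_3 = 13; pos_z_3 = 11; pos_x_4 = 4; pos_y_4 = 3; pos_z_4 = 13; width_4 = 6; height_4 = 6; pos_x_5 = 12; pos_y_5 = 13; pos_z_5 = 1; radius_5 = 2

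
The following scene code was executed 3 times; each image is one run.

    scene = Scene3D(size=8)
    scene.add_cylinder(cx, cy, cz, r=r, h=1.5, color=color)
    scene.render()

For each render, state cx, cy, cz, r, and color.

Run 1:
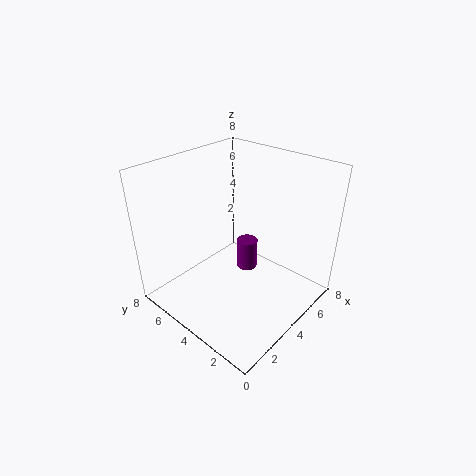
cx = 3; cy = 2.5; cz = 3.5; r = 0.5; color = 'purple'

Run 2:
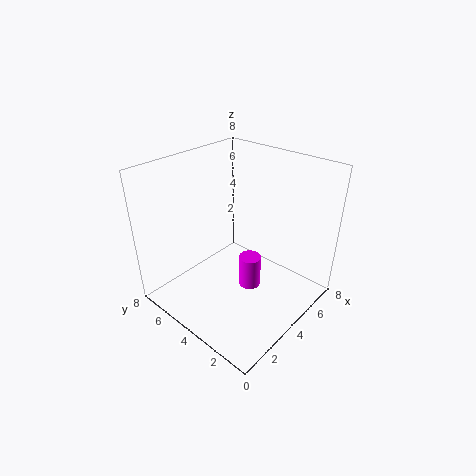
cx = 2; cy = 1.5; cz = 3.5; r = 0.5; color = 'magenta'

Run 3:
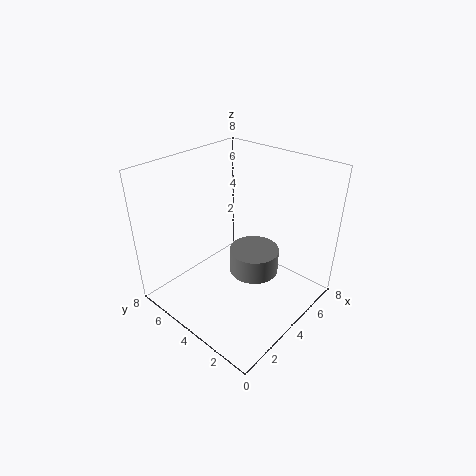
cx = 5.5; cy = 4; cz = 1; r = 1.5; color = 'gray'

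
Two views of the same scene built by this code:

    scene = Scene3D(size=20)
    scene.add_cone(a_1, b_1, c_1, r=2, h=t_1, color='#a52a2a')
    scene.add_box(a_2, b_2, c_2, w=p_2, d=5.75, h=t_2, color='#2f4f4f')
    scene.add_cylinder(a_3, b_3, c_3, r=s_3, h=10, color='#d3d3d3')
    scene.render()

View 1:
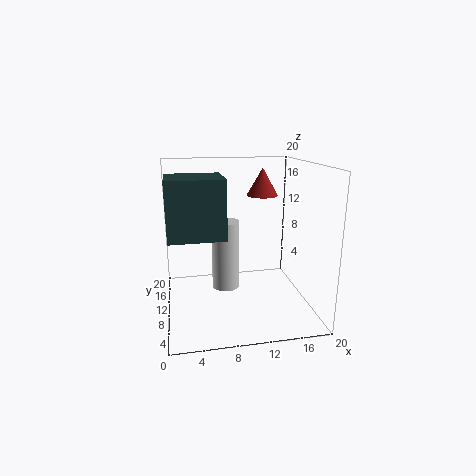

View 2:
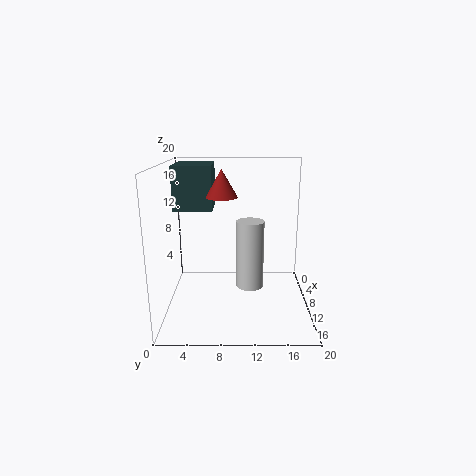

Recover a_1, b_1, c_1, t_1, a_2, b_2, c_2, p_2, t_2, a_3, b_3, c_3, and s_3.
a_1 = 12.75, b_1 = 8, c_1 = 16.25, t_1 = 3.5, a_2 = 0.75, b_2 = 0.5, c_2 = 13, p_2 = 6.25, t_2 = 6.5, a_3 = 8.5, b_3 = 11.75, c_3 = 2, s_3 = 2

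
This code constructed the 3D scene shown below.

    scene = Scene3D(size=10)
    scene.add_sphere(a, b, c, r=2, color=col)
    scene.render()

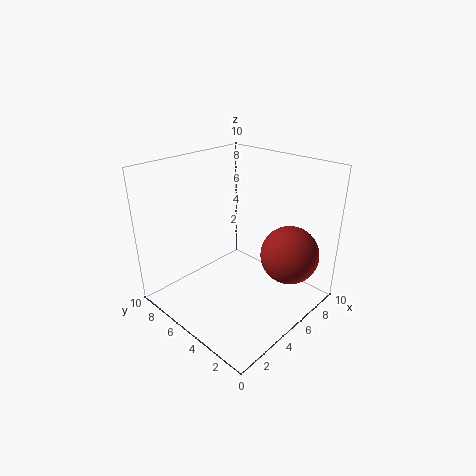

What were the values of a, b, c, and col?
a = 7
b = 2
c = 4
col = 'brown'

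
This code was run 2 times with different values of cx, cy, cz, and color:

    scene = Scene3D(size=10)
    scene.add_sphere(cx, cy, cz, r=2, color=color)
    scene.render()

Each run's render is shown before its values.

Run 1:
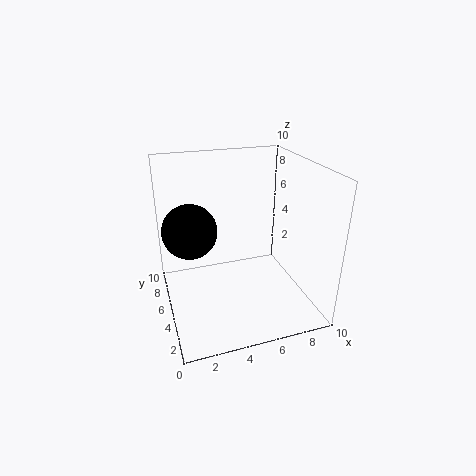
cx = 2; cy = 7; cz = 5; color = 'black'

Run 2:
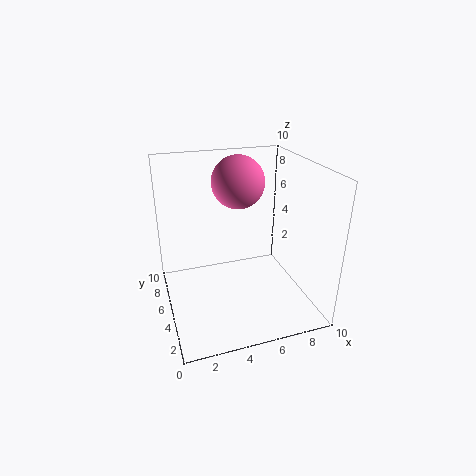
cx = 6; cy = 8; cz = 8; color = 'hotpink'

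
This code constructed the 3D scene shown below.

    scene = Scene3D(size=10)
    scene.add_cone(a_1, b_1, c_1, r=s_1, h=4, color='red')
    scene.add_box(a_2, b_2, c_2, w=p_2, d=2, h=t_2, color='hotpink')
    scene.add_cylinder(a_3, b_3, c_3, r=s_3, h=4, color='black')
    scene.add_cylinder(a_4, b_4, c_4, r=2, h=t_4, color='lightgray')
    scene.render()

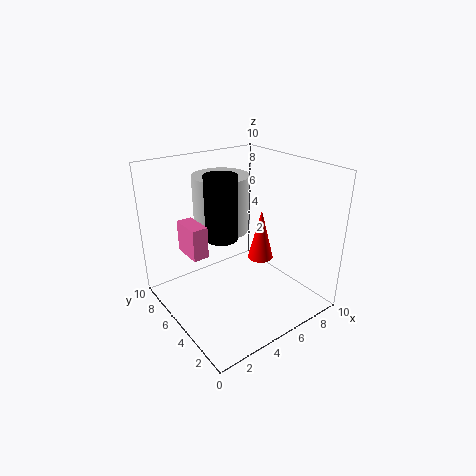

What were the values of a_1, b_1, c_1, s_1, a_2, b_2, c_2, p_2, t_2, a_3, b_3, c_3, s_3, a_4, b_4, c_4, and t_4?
a_1 = 8; b_1 = 6; c_1 = 2; s_1 = 1; a_2 = 1; b_2 = 4; c_2 = 5; p_2 = 1; t_2 = 2; a_3 = 3; b_3 = 4; c_3 = 6; s_3 = 1; a_4 = 5; b_4 = 7; c_4 = 5; t_4 = 4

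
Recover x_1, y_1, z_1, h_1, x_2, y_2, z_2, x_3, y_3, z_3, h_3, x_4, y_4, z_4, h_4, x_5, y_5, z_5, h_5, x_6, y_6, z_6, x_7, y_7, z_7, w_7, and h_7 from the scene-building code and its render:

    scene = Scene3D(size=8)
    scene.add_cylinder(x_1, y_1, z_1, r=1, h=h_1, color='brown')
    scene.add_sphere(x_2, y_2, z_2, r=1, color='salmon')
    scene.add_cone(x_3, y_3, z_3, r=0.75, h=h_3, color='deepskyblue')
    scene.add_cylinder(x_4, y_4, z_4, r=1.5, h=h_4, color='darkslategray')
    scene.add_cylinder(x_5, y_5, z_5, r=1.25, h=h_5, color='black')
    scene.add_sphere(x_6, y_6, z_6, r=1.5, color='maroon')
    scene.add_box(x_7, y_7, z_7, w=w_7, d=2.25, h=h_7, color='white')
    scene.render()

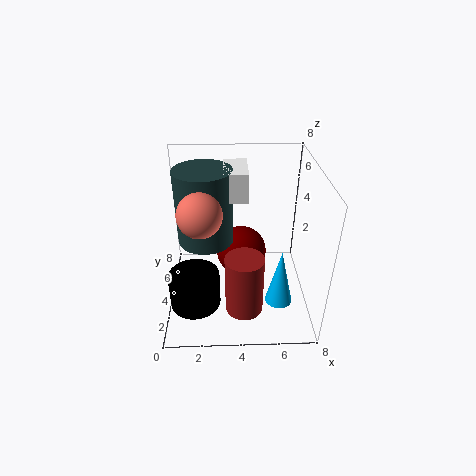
x_1 = 4.25; y_1 = 1.75; z_1 = 1; h_1 = 3.25; x_2 = 2.25; y_2 = 1.25; z_2 = 7; x_3 = 6.25; y_3 = 2.5; z_3 = 0.75; h_3 = 3.25; x_4 = 2.25; y_4 = 4; z_4 = 4; h_4 = 4; x_5 = 1.75; y_5 = 1.25; z_5 = 2; h_5 = 1.75; x_6 = 4.25; y_6 = 5.25; z_6 = 2.25; x_7 = 3.25; y_7 = 3.25; z_7 = 6.5; w_7 = 1.25; h_7 = 1.5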